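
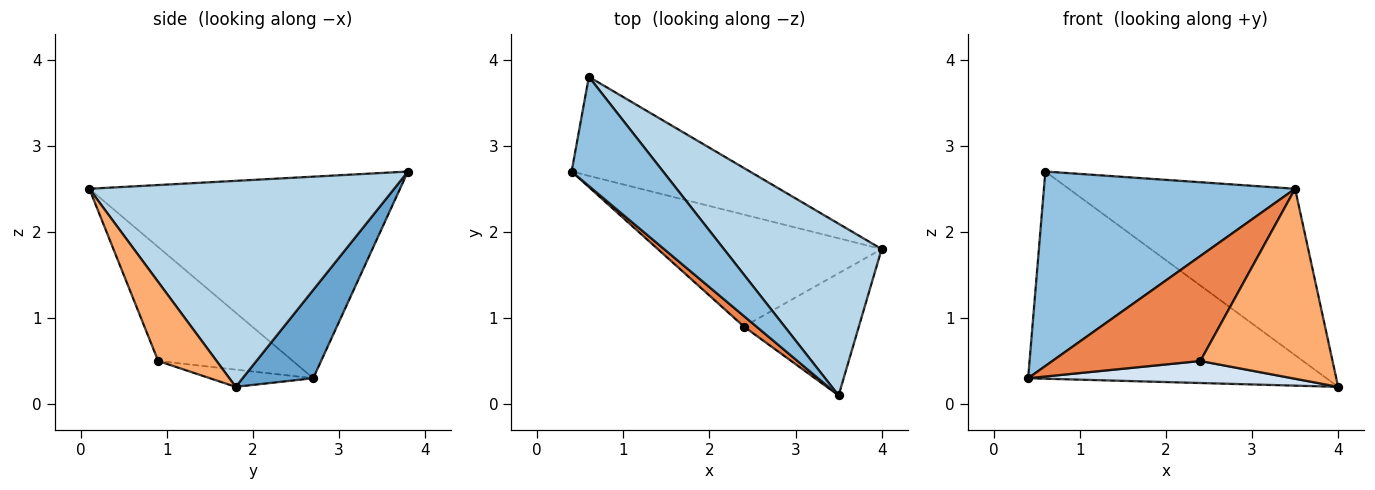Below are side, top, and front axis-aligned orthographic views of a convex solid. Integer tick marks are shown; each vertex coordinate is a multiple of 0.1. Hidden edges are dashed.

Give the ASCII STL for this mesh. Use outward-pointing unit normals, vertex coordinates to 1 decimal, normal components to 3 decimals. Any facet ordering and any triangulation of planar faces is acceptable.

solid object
 facet normal 0.209 0.882 -0.422
  outer loop
   vertex 0.6 3.8 2.7
   vertex 4.0 1.8 0.2
   vertex 0.4 2.7 0.3
  endloop
 endfacet
 facet normal -0.733 -0.593 0.333
  outer loop
   vertex 0.6 3.8 2.7
   vertex 0.4 2.7 0.3
   vertex 3.5 0.1 2.5
  endloop
 endfacet
 facet normal 0.684 0.508 0.524
  outer loop
   vertex 0.6 3.8 2.7
   vertex 3.5 0.1 2.5
   vertex 4.0 1.8 0.2
  endloop
 endfacet
 facet normal -0.075 -0.192 -0.978
  outer loop
   vertex 2.4 0.9 0.5
   vertex 0.4 2.7 0.3
   vertex 4.0 1.8 0.2
  endloop
 endfacet
 facet normal -0.671 -0.738 0.074
  outer loop
   vertex 2.4 0.9 0.5
   vertex 3.5 0.1 2.5
   vertex 0.4 2.7 0.3
  endloop
 endfacet
 facet normal 0.348 -0.788 -0.507
  outer loop
   vertex 2.4 0.9 0.5
   vertex 4.0 1.8 0.2
   vertex 3.5 0.1 2.5
  endloop
 endfacet
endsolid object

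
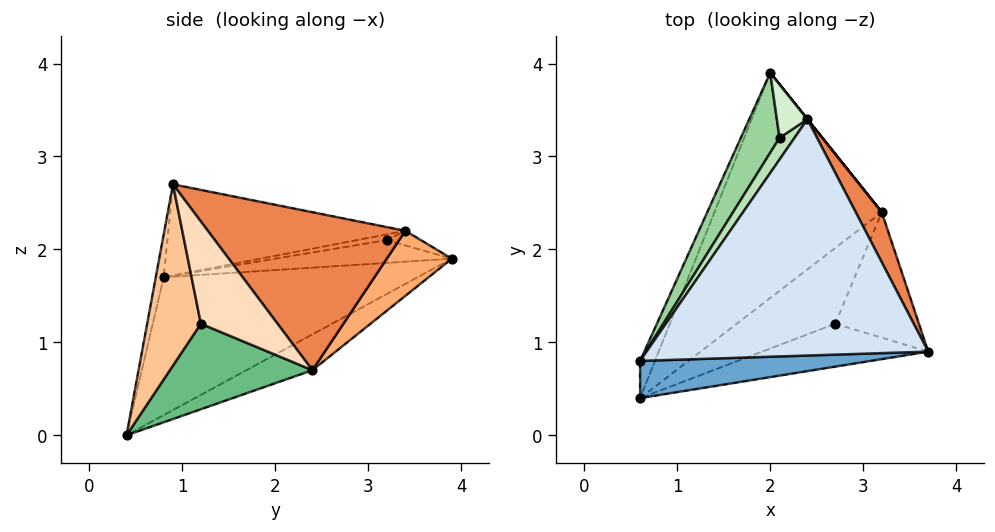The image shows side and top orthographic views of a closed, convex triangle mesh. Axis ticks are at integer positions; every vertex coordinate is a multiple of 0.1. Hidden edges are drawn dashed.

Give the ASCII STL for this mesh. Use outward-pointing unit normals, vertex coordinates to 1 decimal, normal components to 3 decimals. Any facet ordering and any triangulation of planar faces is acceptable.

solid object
 facet normal -0.042 -0.973 0.229
  outer loop
   vertex 0.6 0.4 0.0
   vertex 3.7 0.9 2.7
   vertex 0.6 0.8 1.7
  endloop
 endfacet
 facet normal -0.905 0.415 -0.098
  outer loop
   vertex 0.6 0.4 0.0
   vertex 0.6 0.8 1.7
   vertex 2.0 3.9 1.9
  endloop
 endfacet
 facet normal -0.179 0.524 -0.833
  outer loop
   vertex 3.2 2.4 0.7
   vertex 0.6 0.4 0.0
   vertex 2.0 3.9 1.9
  endloop
 endfacet
 facet normal -0.308 0.030 0.951
  outer loop
   vertex 2.4 3.4 2.2
   vertex 0.6 0.8 1.7
   vertex 3.7 0.9 2.7
  endloop
 endfacet
 facet normal 0.866 0.479 0.143
  outer loop
   vertex 2.4 3.4 2.2
   vertex 3.7 0.9 2.7
   vertex 3.2 2.4 0.7
  endloop
 endfacet
 facet normal 0.781 0.625 0.000
  outer loop
   vertex 2.4 3.4 2.2
   vertex 3.2 2.4 0.7
   vertex 2.0 3.9 1.9
  endloop
 endfacet
 facet normal 0.542 -0.678 -0.497
  outer loop
   vertex 2.7 1.2 1.2
   vertex 3.7 0.9 2.7
   vertex 0.6 0.4 0.0
  endloop
 endfacet
 facet normal 0.668 -0.506 -0.546
  outer loop
   vertex 2.7 1.2 1.2
   vertex 3.2 2.4 0.7
   vertex 3.7 0.9 2.7
  endloop
 endfacet
 facet normal 0.565 -0.507 -0.651
  outer loop
   vertex 2.7 1.2 1.2
   vertex 0.6 0.4 0.0
   vertex 3.2 2.4 0.7
  endloop
 endfacet
 facet normal -0.500 0.171 0.849
  outer loop
   vertex 2.1 3.2 2.1
   vertex 2.0 3.9 1.9
   vertex 0.6 0.8 1.7
  endloop
 endfacet
 facet normal -0.355 0.067 0.932
  outer loop
   vertex 2.1 3.2 2.1
   vertex 0.6 0.8 1.7
   vertex 2.4 3.4 2.2
  endloop
 endfacet
 facet normal -0.423 0.192 0.885
  outer loop
   vertex 2.1 3.2 2.1
   vertex 2.4 3.4 2.2
   vertex 2.0 3.9 1.9
  endloop
 endfacet
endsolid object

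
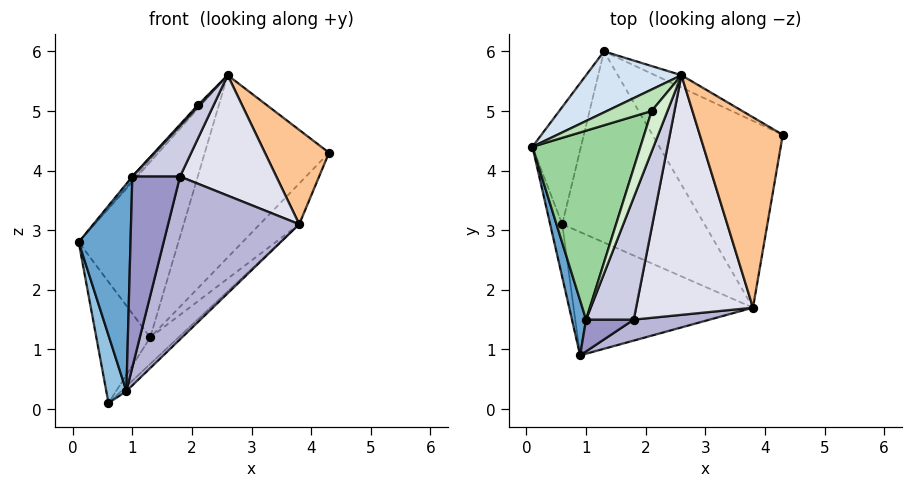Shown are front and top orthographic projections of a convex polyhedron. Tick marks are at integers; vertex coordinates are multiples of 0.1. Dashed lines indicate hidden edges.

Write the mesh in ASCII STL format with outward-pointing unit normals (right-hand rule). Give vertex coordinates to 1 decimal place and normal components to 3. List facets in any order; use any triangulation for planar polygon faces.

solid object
 facet normal -0.960 -0.271 0.072
  outer loop
   vertex 1.0 1.5 3.9
   vertex 0.1 4.4 2.8
   vertex 0.9 0.9 0.3
  endloop
 endfacet
 facet normal -0.983 -0.144 -0.113
  outer loop
   vertex 0.6 3.1 0.1
   vertex 0.9 0.9 0.3
   vertex 0.1 4.4 2.8
  endloop
 endfacet
 facet normal -0.883 0.337 -0.326
  outer loop
   vertex 0.6 3.1 0.1
   vertex 0.1 4.4 2.8
   vertex 1.3 6.0 1.2
  endloop
 endfacet
 facet normal -0.635 0.730 0.254
  outer loop
   vertex 2.6 5.6 5.6
   vertex 1.3 6.0 1.2
   vertex 0.1 4.4 2.8
  endloop
 endfacet
 facet normal 0.472 0.880 -0.059
  outer loop
   vertex 2.6 5.6 5.6
   vertex 4.3 4.6 4.3
   vertex 1.3 6.0 1.2
  endloop
 endfacet
 facet normal 0.690 0.028 -0.723
  outer loop
   vertex 3.8 1.7 3.1
   vertex 0.9 0.9 0.3
   vertex 0.6 3.1 0.1
  endloop
 endfacet
 facet normal 0.390 -0.409 0.825
  outer loop
   vertex 3.8 1.7 3.1
   vertex 4.3 4.6 4.3
   vertex 2.6 5.6 5.6
  endloop
 endfacet
 facet normal 0.743 0.143 -0.654
  outer loop
   vertex 3.8 1.7 3.1
   vertex 1.3 6.0 1.2
   vertex 4.3 4.6 4.3
  endloop
 endfacet
 facet normal 0.703 0.097 -0.704
  outer loop
   vertex 3.8 1.7 3.1
   vertex 0.6 3.1 0.1
   vertex 1.3 6.0 1.2
  endloop
 endfacet
 facet normal -0.756 0.013 0.654
  outer loop
   vertex 2.1 5.0 5.1
   vertex 0.1 4.4 2.8
   vertex 1.0 1.5 3.9
  endloop
 endfacet
 facet normal -0.764 0.106 0.637
  outer loop
   vertex 2.1 5.0 5.1
   vertex 2.6 5.6 5.6
   vertex 0.1 4.4 2.8
  endloop
 endfacet
 facet normal -0.686 -0.033 0.726
  outer loop
   vertex 2.1 5.0 5.1
   vertex 1.0 1.5 3.9
   vertex 2.6 5.6 5.6
  endloop
 endfacet
 facet normal 0.000 -0.986 0.164
  outer loop
   vertex 1.8 1.5 3.9
   vertex 1.0 1.5 3.9
   vertex 0.9 0.9 0.3
  endloop
 endfacet
 facet normal 0.149 -0.981 0.126
  outer loop
   vertex 1.8 1.5 3.9
   vertex 0.9 0.9 0.3
   vertex 3.8 1.7 3.1
  endloop
 endfacet
 facet normal 0.000 -0.383 0.924
  outer loop
   vertex 1.8 1.5 3.9
   vertex 2.6 5.6 5.6
   vertex 1.0 1.5 3.9
  endloop
 endfacet
 facet normal 0.373 -0.417 0.829
  outer loop
   vertex 1.8 1.5 3.9
   vertex 3.8 1.7 3.1
   vertex 2.6 5.6 5.6
  endloop
 endfacet
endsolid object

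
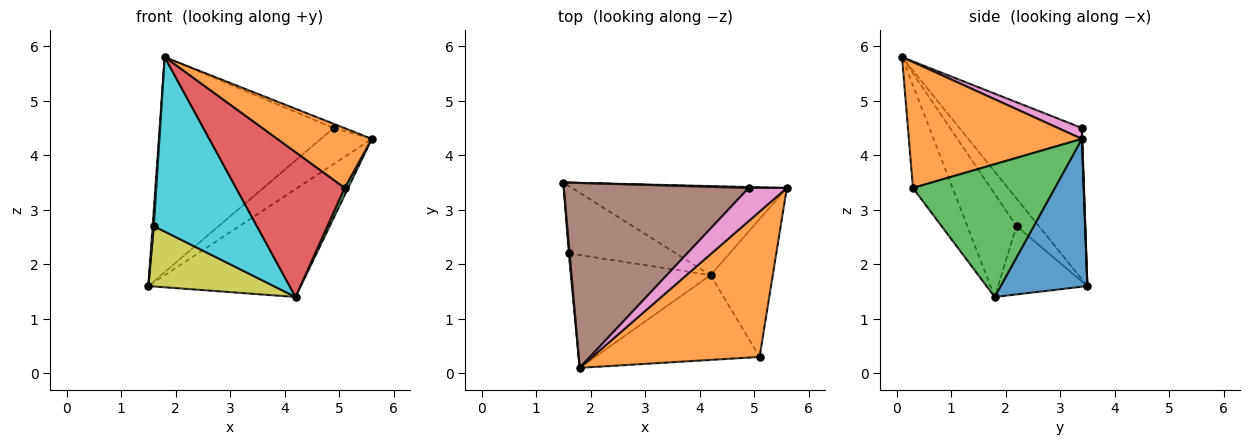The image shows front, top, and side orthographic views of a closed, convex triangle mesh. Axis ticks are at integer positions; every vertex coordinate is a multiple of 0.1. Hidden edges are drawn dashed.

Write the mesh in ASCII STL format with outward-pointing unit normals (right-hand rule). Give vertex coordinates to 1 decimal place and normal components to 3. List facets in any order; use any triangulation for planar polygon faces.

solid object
 facet normal 0.401 0.706 -0.583
  outer loop
   vertex 4.2 1.8 1.4
   vertex 1.5 3.5 1.6
   vertex 5.6 3.4 4.3
  endloop
 endfacet
 facet normal 0.571 -0.312 0.759
  outer loop
   vertex 5.1 0.3 3.4
   vertex 5.6 3.4 4.3
   vertex 1.8 0.1 5.8
  endloop
 endfacet
 facet normal 0.905 -0.023 -0.424
  outer loop
   vertex 5.1 0.3 3.4
   vertex 4.2 1.8 1.4
   vertex 5.6 3.4 4.3
  endloop
 endfacet
 facet normal -0.301 -0.823 -0.482
  outer loop
   vertex 5.1 0.3 3.4
   vertex 1.8 0.1 5.8
   vertex 4.2 1.8 1.4
  endloop
 endfacet
 facet normal 0.007 1.000 0.026
  outer loop
   vertex 4.9 3.4 4.5
   vertex 5.6 3.4 4.3
   vertex 1.5 3.5 1.6
  endloop
 endfacet
 facet normal -0.471 0.669 0.575
  outer loop
   vertex 4.9 3.4 4.5
   vertex 1.5 3.5 1.6
   vertex 1.8 0.1 5.8
  endloop
 endfacet
 facet normal 0.273 0.120 0.955
  outer loop
   vertex 4.9 3.4 4.5
   vertex 1.8 0.1 5.8
   vertex 5.6 3.4 4.3
  endloop
 endfacet
 facet normal -0.998 -0.052 0.029
  outer loop
   vertex 1.6 2.2 2.7
   vertex 1.8 0.1 5.8
   vertex 1.5 3.5 1.6
  endloop
 endfacet
 facet normal -0.429 -0.602 -0.673
  outer loop
   vertex 1.6 2.2 2.7
   vertex 1.5 3.5 1.6
   vertex 4.2 1.8 1.4
  endloop
 endfacet
 facet normal -0.372 -0.779 -0.504
  outer loop
   vertex 1.6 2.2 2.7
   vertex 4.2 1.8 1.4
   vertex 1.8 0.1 5.8
  endloop
 endfacet
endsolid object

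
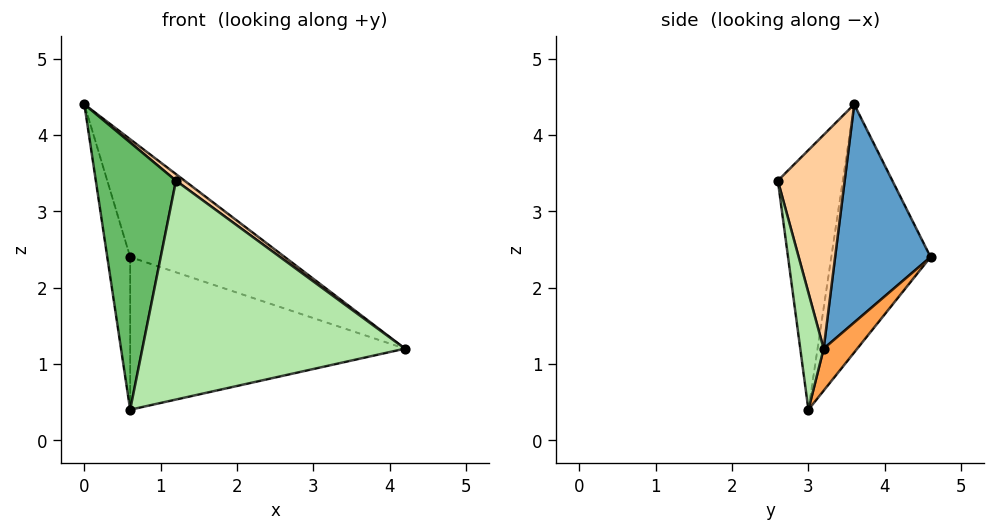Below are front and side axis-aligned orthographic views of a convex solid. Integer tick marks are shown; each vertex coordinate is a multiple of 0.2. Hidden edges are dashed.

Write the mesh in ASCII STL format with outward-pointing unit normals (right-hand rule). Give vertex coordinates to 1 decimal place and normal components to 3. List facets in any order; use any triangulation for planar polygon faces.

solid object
 facet normal 0.454 0.735 0.504
  outer loop
   vertex 0.6 4.6 2.4
   vertex 0.0 3.6 4.4
   vertex 4.2 3.2 1.2
  endloop
 endfacet
 facet normal -0.959 0.221 -0.177
  outer loop
   vertex 0.6 3.0 0.4
   vertex 0.0 3.6 4.4
   vertex 0.6 4.6 2.4
  endloop
 endfacet
 facet normal 0.095 0.777 -0.622
  outer loop
   vertex 0.6 3.0 0.4
   vertex 0.6 4.6 2.4
   vertex 4.2 3.2 1.2
  endloop
 endfacet
 facet normal 0.600 -0.077 0.797
  outer loop
   vertex 1.2 2.6 3.4
   vertex 4.2 3.2 1.2
   vertex 0.0 3.6 4.4
  endloop
 endfacet
 facet normal -0.629 -0.777 0.022
  outer loop
   vertex 1.2 2.6 3.4
   vertex 0.0 3.6 4.4
   vertex 0.6 3.0 0.4
  endloop
 endfacet
 facet normal 0.088 -0.985 -0.149
  outer loop
   vertex 1.2 2.6 3.4
   vertex 0.6 3.0 0.4
   vertex 4.2 3.2 1.2
  endloop
 endfacet
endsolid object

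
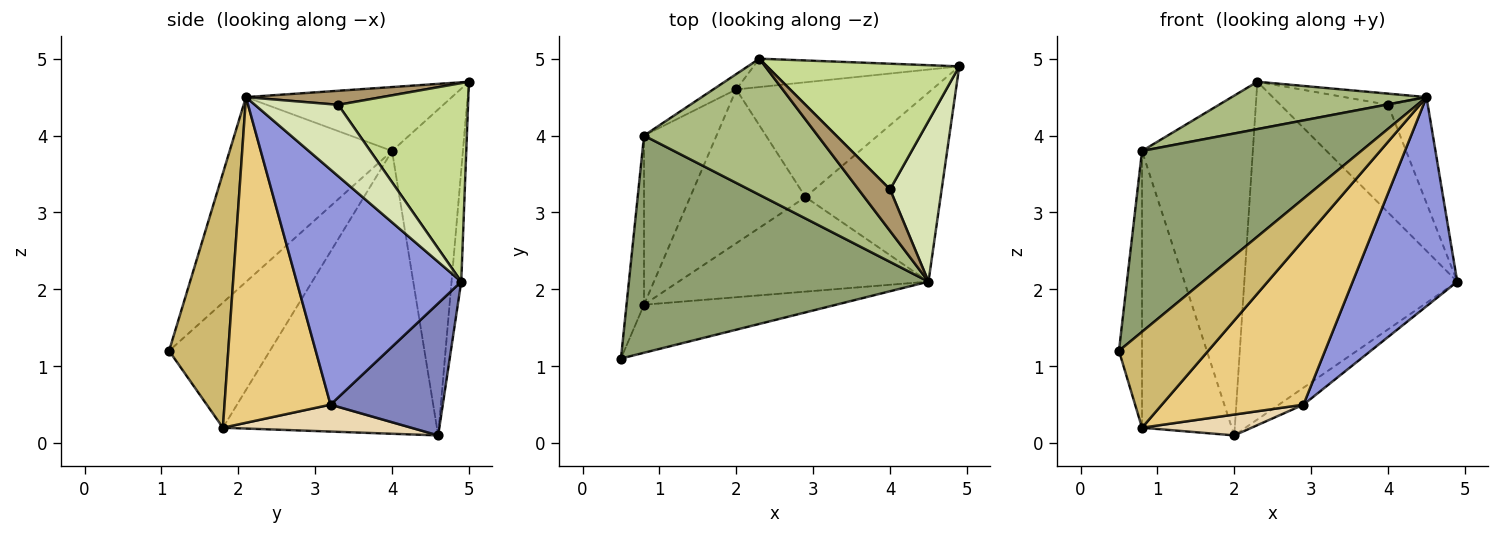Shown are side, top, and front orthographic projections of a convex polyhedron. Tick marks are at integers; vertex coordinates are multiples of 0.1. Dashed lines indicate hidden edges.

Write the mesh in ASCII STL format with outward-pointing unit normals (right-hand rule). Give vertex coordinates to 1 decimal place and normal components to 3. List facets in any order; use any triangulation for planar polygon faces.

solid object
 facet normal -0.045 0.995 -0.084
  outer loop
   vertex 2.0 4.6 0.1
   vertex 2.3 5.0 4.7
   vertex 4.9 4.9 2.1
  endloop
 endfacet
 facet normal 0.555 0.122 -0.823
  outer loop
   vertex 2.9 3.2 0.5
   vertex 2.0 4.6 0.1
   vertex 4.9 4.9 2.1
  endloop
 endfacet
 facet normal 0.759 -0.483 -0.436
  outer loop
   vertex 2.9 3.2 0.5
   vertex 4.9 4.9 2.1
   vertex 4.5 2.1 4.5
  endloop
 endfacet
 facet normal -0.538 0.842 -0.038
  outer loop
   vertex 0.8 4.0 3.8
   vertex 2.3 5.0 4.7
   vertex 2.0 4.6 0.1
  endloop
 endfacet
 facet normal -0.428 -0.578 0.694
  outer loop
   vertex 0.8 4.0 3.8
   vertex 0.5 1.1 1.2
   vertex 4.5 2.1 4.5
  endloop
 endfacet
 facet normal -0.328 -0.311 0.892
  outer loop
   vertex 0.8 4.0 3.8
   vertex 4.5 2.1 4.5
   vertex 2.3 5.0 4.7
  endloop
 endfacet
 facet normal 0.617 0.512 0.598
  outer loop
   vertex 4.0 3.3 4.4
   vertex 4.9 4.9 2.1
   vertex 2.3 5.0 4.7
  endloop
 endfacet
 facet normal 0.756 0.360 0.547
  outer loop
   vertex 4.0 3.3 4.4
   vertex 4.5 2.1 4.5
   vertex 4.9 4.9 2.1
  endloop
 endfacet
 facet normal 0.395 0.239 0.887
  outer loop
   vertex 4.0 3.3 4.4
   vertex 2.3 5.0 4.7
   vertex 4.5 2.1 4.5
  endloop
 endfacet
 facet normal 0.510 -0.769 -0.385
  outer loop
   vertex 0.8 1.8 0.2
   vertex 4.5 2.1 4.5
   vertex 0.5 1.1 1.2
  endloop
 endfacet
 facet normal 0.545 -0.727 -0.418
  outer loop
   vertex 0.8 1.8 0.2
   vertex 2.9 3.2 0.5
   vertex 4.5 2.1 4.5
  endloop
 endfacet
 facet normal 0.225 -0.131 -0.965
  outer loop
   vertex 0.8 1.8 0.2
   vertex 2.0 4.6 0.1
   vertex 2.9 3.2 0.5
  endloop
 endfacet
 facet normal -0.966 0.221 -0.135
  outer loop
   vertex 0.8 1.8 0.2
   vertex 0.5 1.1 1.2
   vertex 0.8 4.0 3.8
  endloop
 endfacet
 facet normal -0.897 0.376 -0.230
  outer loop
   vertex 0.8 1.8 0.2
   vertex 0.8 4.0 3.8
   vertex 2.0 4.6 0.1
  endloop
 endfacet
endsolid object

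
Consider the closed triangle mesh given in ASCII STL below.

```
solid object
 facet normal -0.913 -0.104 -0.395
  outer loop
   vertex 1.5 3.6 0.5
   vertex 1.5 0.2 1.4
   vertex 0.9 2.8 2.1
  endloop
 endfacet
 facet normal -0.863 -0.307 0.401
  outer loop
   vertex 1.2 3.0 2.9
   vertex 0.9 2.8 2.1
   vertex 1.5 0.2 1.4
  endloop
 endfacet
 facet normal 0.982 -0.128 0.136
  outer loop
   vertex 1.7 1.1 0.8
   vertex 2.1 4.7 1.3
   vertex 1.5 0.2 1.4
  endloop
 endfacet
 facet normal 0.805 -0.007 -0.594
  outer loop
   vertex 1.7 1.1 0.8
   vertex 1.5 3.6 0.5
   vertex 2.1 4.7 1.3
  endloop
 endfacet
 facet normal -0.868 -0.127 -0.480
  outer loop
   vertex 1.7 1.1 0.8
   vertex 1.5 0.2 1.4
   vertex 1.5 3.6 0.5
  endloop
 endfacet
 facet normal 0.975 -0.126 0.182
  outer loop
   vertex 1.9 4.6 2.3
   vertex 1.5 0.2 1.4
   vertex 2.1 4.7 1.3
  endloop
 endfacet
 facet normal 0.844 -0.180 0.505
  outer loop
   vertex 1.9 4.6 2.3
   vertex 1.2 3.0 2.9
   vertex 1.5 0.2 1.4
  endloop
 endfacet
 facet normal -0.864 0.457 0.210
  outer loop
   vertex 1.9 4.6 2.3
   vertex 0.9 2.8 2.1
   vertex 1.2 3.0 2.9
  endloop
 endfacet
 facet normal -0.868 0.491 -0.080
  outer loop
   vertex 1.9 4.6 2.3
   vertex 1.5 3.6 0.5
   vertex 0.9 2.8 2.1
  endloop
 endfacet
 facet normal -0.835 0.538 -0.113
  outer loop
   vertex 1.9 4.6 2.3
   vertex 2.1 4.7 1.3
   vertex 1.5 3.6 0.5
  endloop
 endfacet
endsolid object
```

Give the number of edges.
15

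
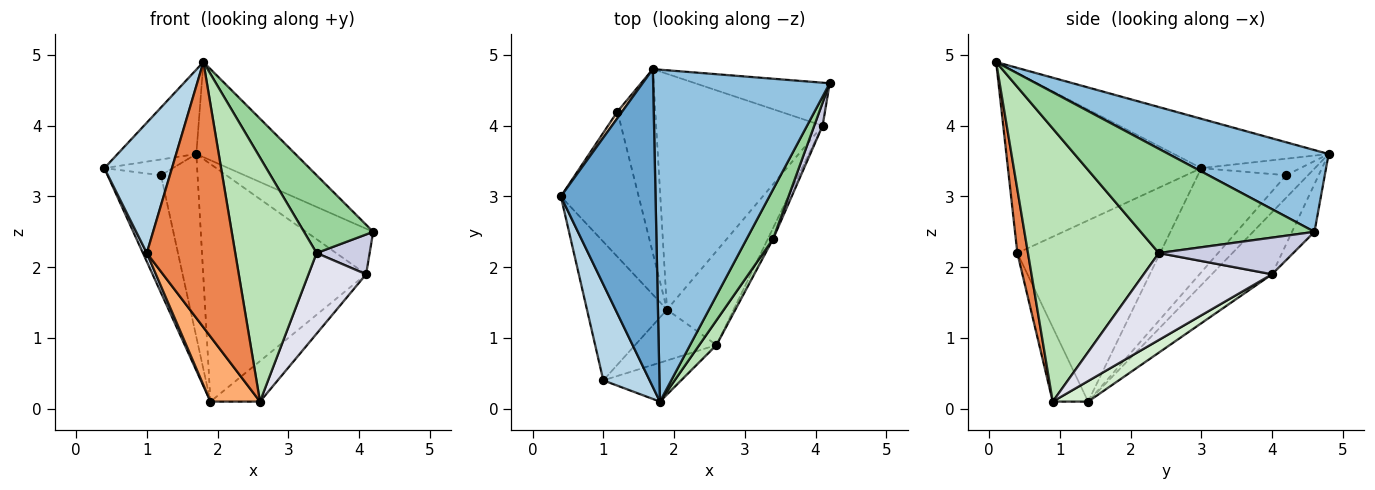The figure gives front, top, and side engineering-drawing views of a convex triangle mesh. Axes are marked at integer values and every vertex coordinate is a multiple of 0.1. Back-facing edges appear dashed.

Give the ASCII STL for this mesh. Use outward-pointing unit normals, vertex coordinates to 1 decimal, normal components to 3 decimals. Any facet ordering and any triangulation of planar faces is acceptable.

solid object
 facet normal -0.450 0.229 0.863
  outer loop
   vertex 1.7 4.8 3.6
   vertex 0.4 3.0 3.4
   vertex 1.8 0.1 4.9
  endloop
 endfacet
 facet normal 0.407 0.252 0.878
  outer loop
   vertex 1.7 4.8 3.6
   vertex 1.8 0.1 4.9
   vertex 4.2 4.6 2.5
  endloop
 endfacet
 facet normal -0.917 -0.321 0.236
  outer loop
   vertex 1.0 0.4 2.2
   vertex 1.8 0.1 4.9
   vertex 0.4 3.0 3.4
  endloop
 endfacet
 facet normal -0.915 -0.025 -0.404
  outer loop
   vertex 1.0 0.4 2.2
   vertex 0.4 3.0 3.4
   vertex 1.9 1.4 0.1
  endloop
 endfacet
 facet normal 0.118 -0.983 -0.144
  outer loop
   vertex 2.6 0.9 0.1
   vertex 1.8 0.1 4.9
   vertex 1.0 0.4 2.2
  endloop
 endfacet
 facet normal -0.490 -0.686 -0.537
  outer loop
   vertex 2.6 0.9 0.1
   vertex 1.0 0.4 2.2
   vertex 1.9 1.4 0.1
  endloop
 endfacet
 facet normal -0.721 0.436 -0.539
  outer loop
   vertex 1.2 4.2 3.3
   vertex 1.9 1.4 0.1
   vertex 0.4 3.0 3.4
  endloop
 endfacet
 facet normal -0.801 0.553 0.229
  outer loop
   vertex 1.2 4.2 3.3
   vertex 0.4 3.0 3.4
   vertex 1.7 4.8 3.6
  endloop
 endfacet
 facet normal -0.388 0.650 -0.654
  outer loop
   vertex 1.2 4.2 3.3
   vertex 1.7 4.8 3.6
   vertex 1.9 1.4 0.1
  endloop
 endfacet
 facet normal 0.904 -0.360 0.229
  outer loop
   vertex 3.4 2.4 2.2
   vertex 4.2 4.6 2.5
   vertex 1.8 0.1 4.9
  endloop
 endfacet
 facet normal 0.848 -0.527 0.053
  outer loop
   vertex 3.4 2.4 2.2
   vertex 1.8 0.1 4.9
   vertex 2.6 0.9 0.1
  endloop
 endfacet
 facet normal 0.272 0.381 -0.883
  outer loop
   vertex 4.1 4.0 1.9
   vertex 2.6 0.9 0.1
   vertex 1.9 1.4 0.1
  endloop
 endfacet
 facet normal -0.237 0.706 -0.667
  outer loop
   vertex 4.1 4.0 1.9
   vertex 1.7 4.8 3.6
   vertex 4.2 4.6 2.5
  endloop
 endfacet
 facet normal -0.254 0.687 -0.681
  outer loop
   vertex 4.1 4.0 1.9
   vertex 1.9 1.4 0.1
   vertex 1.7 4.8 3.6
  endloop
 endfacet
 facet normal 0.910 -0.359 0.208
  outer loop
   vertex 4.1 4.0 1.9
   vertex 4.2 4.6 2.5
   vertex 3.4 2.4 2.2
  endloop
 endfacet
 facet normal 0.911 -0.409 -0.055
  outer loop
   vertex 4.1 4.0 1.9
   vertex 3.4 2.4 2.2
   vertex 2.6 0.9 0.1
  endloop
 endfacet
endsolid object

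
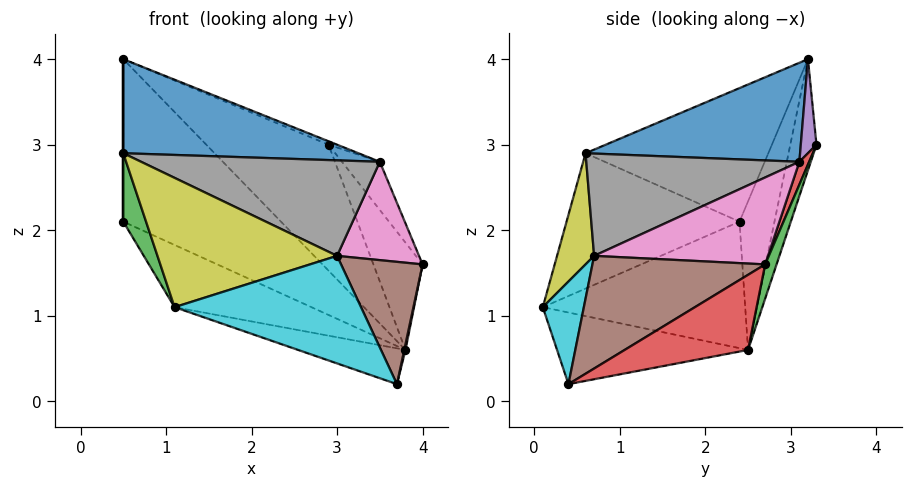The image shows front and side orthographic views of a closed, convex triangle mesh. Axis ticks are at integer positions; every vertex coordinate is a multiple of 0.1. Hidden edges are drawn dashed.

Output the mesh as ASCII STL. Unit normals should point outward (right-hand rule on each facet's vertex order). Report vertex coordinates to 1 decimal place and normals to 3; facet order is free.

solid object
 facet normal 0.335 -0.367 0.868
  outer loop
   vertex 3.5 3.1 2.8
   vertex 0.5 3.2 4.0
   vertex 0.5 0.6 2.9
  endloop
 endfacet
 facet normal -1.000 0.000 0.000
  outer loop
   vertex 0.5 2.4 2.1
   vertex 0.5 0.6 2.9
   vertex 0.5 3.2 4.0
  endloop
 endfacet
 facet normal -0.951 -0.125 -0.282
  outer loop
   vertex 0.5 2.4 2.1
   vertex 1.1 0.1 1.1
   vertex 0.5 0.6 2.9
  endloop
 endfacet
 facet normal 0.244 0.946 -0.214
  outer loop
   vertex 2.9 3.3 3.0
   vertex 3.5 3.1 2.8
   vertex 4.0 2.7 1.6
  endloop
 endfacet
 facet normal 0.370 0.202 0.907
  outer loop
   vertex 2.9 3.3 3.0
   vertex 0.5 3.2 4.0
   vertex 3.5 3.1 2.8
  endloop
 endfacet
 facet normal 0.806 -0.381 0.452
  outer loop
   vertex 3.0 0.7 1.7
   vertex 3.7 0.4 0.2
   vertex 4.0 2.7 1.6
  endloop
 endfacet
 facet normal 0.803 -0.378 0.461
  outer loop
   vertex 3.0 0.7 1.7
   vertex 4.0 2.7 1.6
   vertex 3.5 3.1 2.8
  endloop
 endfacet
 facet normal 0.401 -0.449 0.798
  outer loop
   vertex 3.0 0.7 1.7
   vertex 3.5 3.1 2.8
   vertex 0.5 0.6 2.9
  endloop
 endfacet
 facet normal 0.191 -0.927 0.321
  outer loop
   vertex 3.0 0.7 1.7
   vertex 0.5 0.6 2.9
   vertex 1.1 0.1 1.1
  endloop
 endfacet
 facet normal 0.206 -0.937 0.284
  outer loop
   vertex 3.0 0.7 1.7
   vertex 1.1 0.1 1.1
   vertex 3.7 0.4 0.2
  endloop
 endfacet
 facet normal -0.200 0.903 -0.380
  outer loop
   vertex 3.8 2.5 0.6
   vertex 0.5 2.4 2.1
   vertex 0.5 3.2 4.0
  endloop
 endfacet
 facet normal -0.194 0.907 -0.375
  outer loop
   vertex 3.8 2.5 0.6
   vertex 0.5 3.2 4.0
   vertex 2.9 3.3 3.0
  endloop
 endfacet
 facet normal 0.220 0.947 -0.233
  outer loop
   vertex 3.8 2.5 0.6
   vertex 2.9 3.3 3.0
   vertex 4.0 2.7 1.6
  endloop
 endfacet
 facet normal 0.981 -0.010 -0.194
  outer loop
   vertex 3.8 2.5 0.6
   vertex 4.0 2.7 1.6
   vertex 3.7 0.4 0.2
  endloop
 endfacet
 facet normal -0.405 0.274 -0.872
  outer loop
   vertex 3.8 2.5 0.6
   vertex 1.1 0.1 1.1
   vertex 0.5 2.4 2.1
  endloop
 endfacet
 facet normal -0.341 0.192 -0.920
  outer loop
   vertex 3.8 2.5 0.6
   vertex 3.7 0.4 0.2
   vertex 1.1 0.1 1.1
  endloop
 endfacet
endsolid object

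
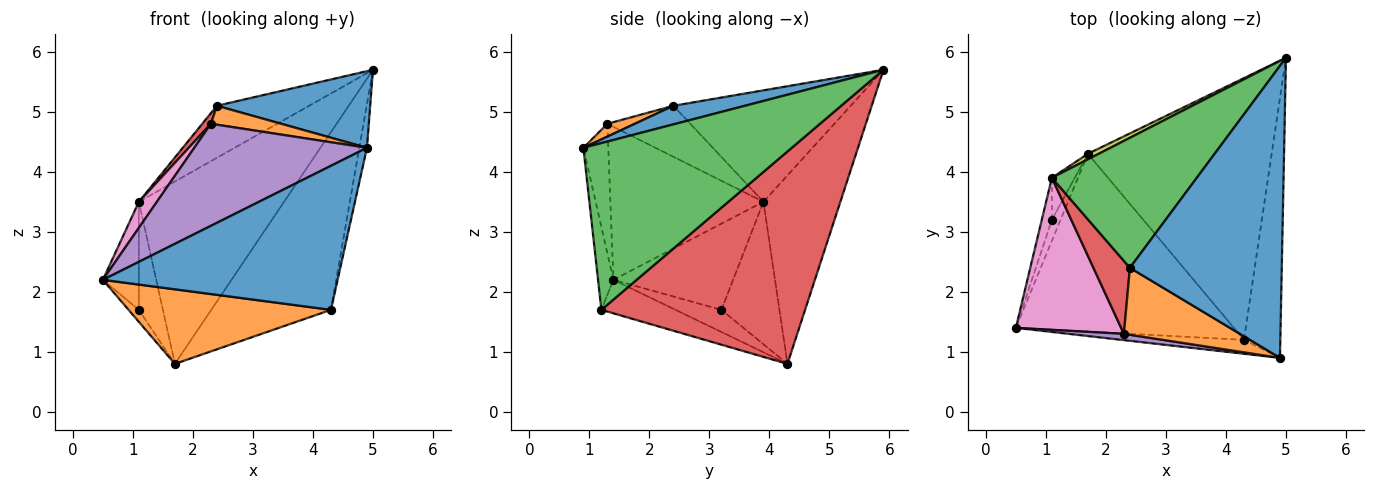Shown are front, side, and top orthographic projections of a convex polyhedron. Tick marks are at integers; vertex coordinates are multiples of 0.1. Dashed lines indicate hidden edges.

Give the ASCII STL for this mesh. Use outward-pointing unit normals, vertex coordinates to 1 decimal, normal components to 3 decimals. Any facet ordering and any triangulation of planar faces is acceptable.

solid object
 facet normal -0.065 -0.993 -0.096
  outer loop
   vertex 4.3 1.2 1.7
   vertex 4.9 0.9 4.4
   vertex 0.5 1.4 2.2
  endloop
 endfacet
 facet normal -0.140 -0.383 -0.913
  outer loop
   vertex 4.3 1.2 1.7
   vertex 0.5 1.4 2.2
   vertex 1.7 4.3 0.8
  endloop
 endfacet
 facet normal 0.976 0.036 -0.213
  outer loop
   vertex 4.3 1.2 1.7
   vertex 5.0 5.9 5.7
   vertex 4.9 0.9 4.4
  endloop
 endfacet
 facet normal 0.691 0.406 -0.598
  outer loop
   vertex 4.3 1.2 1.7
   vertex 1.7 4.3 0.8
   vertex 5.0 5.9 5.7
  endloop
 endfacet
 facet normal -0.143 -0.988 0.061
  outer loop
   vertex 2.3 1.3 4.8
   vertex 0.5 1.4 2.2
   vertex 4.9 0.9 4.4
  endloop
 endfacet
 facet normal -0.911 0.204 -0.358
  outer loop
   vertex 1.1 3.2 1.7
   vertex 1.7 4.3 0.8
   vertex 0.5 1.4 2.2
  endloop
 endfacet
 facet normal -0.820 -0.096 0.564
  outer loop
   vertex 1.1 3.9 3.5
   vertex 0.5 1.4 2.2
   vertex 2.3 1.3 4.8
  endloop
 endfacet
 facet normal -0.952 0.286 -0.111
  outer loop
   vertex 1.1 3.9 3.5
   vertex 1.1 3.2 1.7
   vertex 0.5 1.4 2.2
  endloop
 endfacet
 facet normal -0.468 0.883 0.027
  outer loop
   vertex 1.1 3.9 3.5
   vertex 5.0 5.9 5.7
   vertex 1.7 4.3 0.8
  endloop
 endfacet
 facet normal -0.914 0.378 -0.147
  outer loop
   vertex 1.1 3.9 3.5
   vertex 1.7 4.3 0.8
   vertex 1.1 3.2 1.7
  endloop
 endfacet
 facet normal 0.118 -0.252 0.961
  outer loop
   vertex 2.4 2.4 5.1
   vertex 4.9 0.9 4.4
   vertex 5.0 5.9 5.7
  endloop
 endfacet
 facet normal 0.106 -0.271 0.957
  outer loop
   vertex 2.4 2.4 5.1
   vertex 2.3 1.3 4.8
   vertex 4.9 0.9 4.4
  endloop
 endfacet
 facet normal -0.581 0.302 0.756
  outer loop
   vertex 2.4 2.4 5.1
   vertex 5.0 5.9 5.7
   vertex 1.1 3.9 3.5
  endloop
 endfacet
 facet normal -0.811 -0.084 0.580
  outer loop
   vertex 2.4 2.4 5.1
   vertex 1.1 3.9 3.5
   vertex 2.3 1.3 4.8
  endloop
 endfacet
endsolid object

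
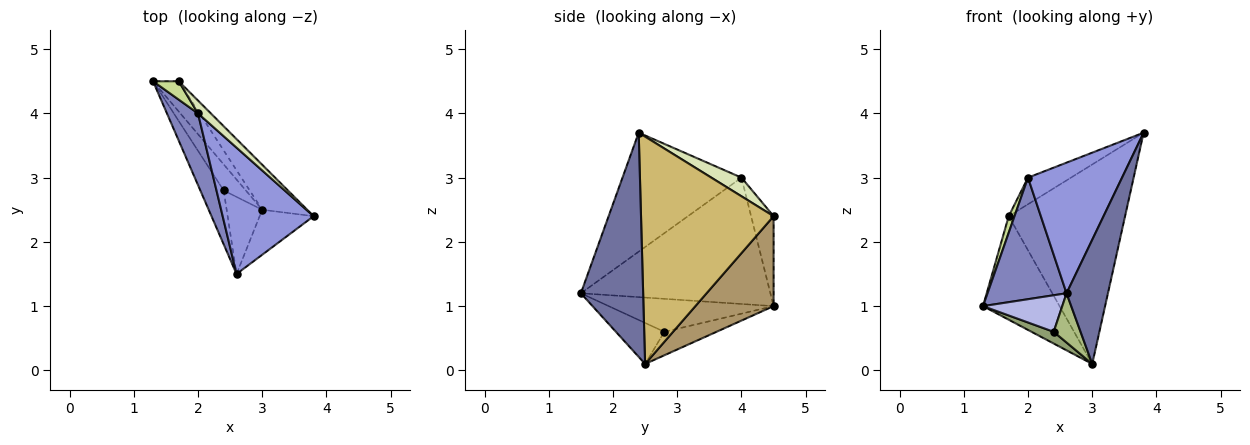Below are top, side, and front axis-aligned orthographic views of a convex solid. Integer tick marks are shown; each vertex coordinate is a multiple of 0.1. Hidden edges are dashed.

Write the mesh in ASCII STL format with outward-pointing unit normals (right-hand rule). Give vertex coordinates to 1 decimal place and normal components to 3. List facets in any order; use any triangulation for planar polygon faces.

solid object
 facet normal 0.817 -0.543 -0.197
  outer loop
   vertex 3.0 2.5 0.1
   vertex 3.8 2.4 3.7
   vertex 2.6 1.5 1.2
  endloop
 endfacet
 facet normal -0.900 -0.375 0.221
  outer loop
   vertex 2.0 4.0 3.0
   vertex 1.3 4.5 1.0
   vertex 2.6 1.5 1.2
  endloop
 endfacet
 facet normal -0.673 -0.532 0.514
  outer loop
   vertex 2.0 4.0 3.0
   vertex 2.6 1.5 1.2
   vertex 3.8 2.4 3.7
  endloop
 endfacet
 facet normal -0.760 -0.365 -0.538
  outer loop
   vertex 2.4 2.8 0.6
   vertex 2.6 1.5 1.2
   vertex 1.3 4.5 1.0
  endloop
 endfacet
 facet normal -0.694 -0.295 -0.656
  outer loop
   vertex 2.4 2.8 0.6
   vertex 1.3 4.5 1.0
   vertex 3.0 2.5 0.1
  endloop
 endfacet
 facet normal -0.697 -0.386 -0.604
  outer loop
   vertex 2.4 2.8 0.6
   vertex 3.0 2.5 0.1
   vertex 2.6 1.5 1.2
  endloop
 endfacet
 facet normal -0.933 -0.240 0.267
  outer loop
   vertex 1.7 4.5 2.4
   vertex 1.3 4.5 1.0
   vertex 2.0 4.0 3.0
  endloop
 endfacet
 facet normal 0.534 0.761 0.368
  outer loop
   vertex 1.7 4.5 2.4
   vertex 2.0 4.0 3.0
   vertex 3.8 2.4 3.7
  endloop
 endfacet
 facet normal 0.700 0.685 -0.200
  outer loop
   vertex 1.7 4.5 2.4
   vertex 3.0 2.5 0.1
   vertex 1.3 4.5 1.0
  endloop
 endfacet
 facet normal 0.743 0.652 -0.147
  outer loop
   vertex 1.7 4.5 2.4
   vertex 3.8 2.4 3.7
   vertex 3.0 2.5 0.1
  endloop
 endfacet
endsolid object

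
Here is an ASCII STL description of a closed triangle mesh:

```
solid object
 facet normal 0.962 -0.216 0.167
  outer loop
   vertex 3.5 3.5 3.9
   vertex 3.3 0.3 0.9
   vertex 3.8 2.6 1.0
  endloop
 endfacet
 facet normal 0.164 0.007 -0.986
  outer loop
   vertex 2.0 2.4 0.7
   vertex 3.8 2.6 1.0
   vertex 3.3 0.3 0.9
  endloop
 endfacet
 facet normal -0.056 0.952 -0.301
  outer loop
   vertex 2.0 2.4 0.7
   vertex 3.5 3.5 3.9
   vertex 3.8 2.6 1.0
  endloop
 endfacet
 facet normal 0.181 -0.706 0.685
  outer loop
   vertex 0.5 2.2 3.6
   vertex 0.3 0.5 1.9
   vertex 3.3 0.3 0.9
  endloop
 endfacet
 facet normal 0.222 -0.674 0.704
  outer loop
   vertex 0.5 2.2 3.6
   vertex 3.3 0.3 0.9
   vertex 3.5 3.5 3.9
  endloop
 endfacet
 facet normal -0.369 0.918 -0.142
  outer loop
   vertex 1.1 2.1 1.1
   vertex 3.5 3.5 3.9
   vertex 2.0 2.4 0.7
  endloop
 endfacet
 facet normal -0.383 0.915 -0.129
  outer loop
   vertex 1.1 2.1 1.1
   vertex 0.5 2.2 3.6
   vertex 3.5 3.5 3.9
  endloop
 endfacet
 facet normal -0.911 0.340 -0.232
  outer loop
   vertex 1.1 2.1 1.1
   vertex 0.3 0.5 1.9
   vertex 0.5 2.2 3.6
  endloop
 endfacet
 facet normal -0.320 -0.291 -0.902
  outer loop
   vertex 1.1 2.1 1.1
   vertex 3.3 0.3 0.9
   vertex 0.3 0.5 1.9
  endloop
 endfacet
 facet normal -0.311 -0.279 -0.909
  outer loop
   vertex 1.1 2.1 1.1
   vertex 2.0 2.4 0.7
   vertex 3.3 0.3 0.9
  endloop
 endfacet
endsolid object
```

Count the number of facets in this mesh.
10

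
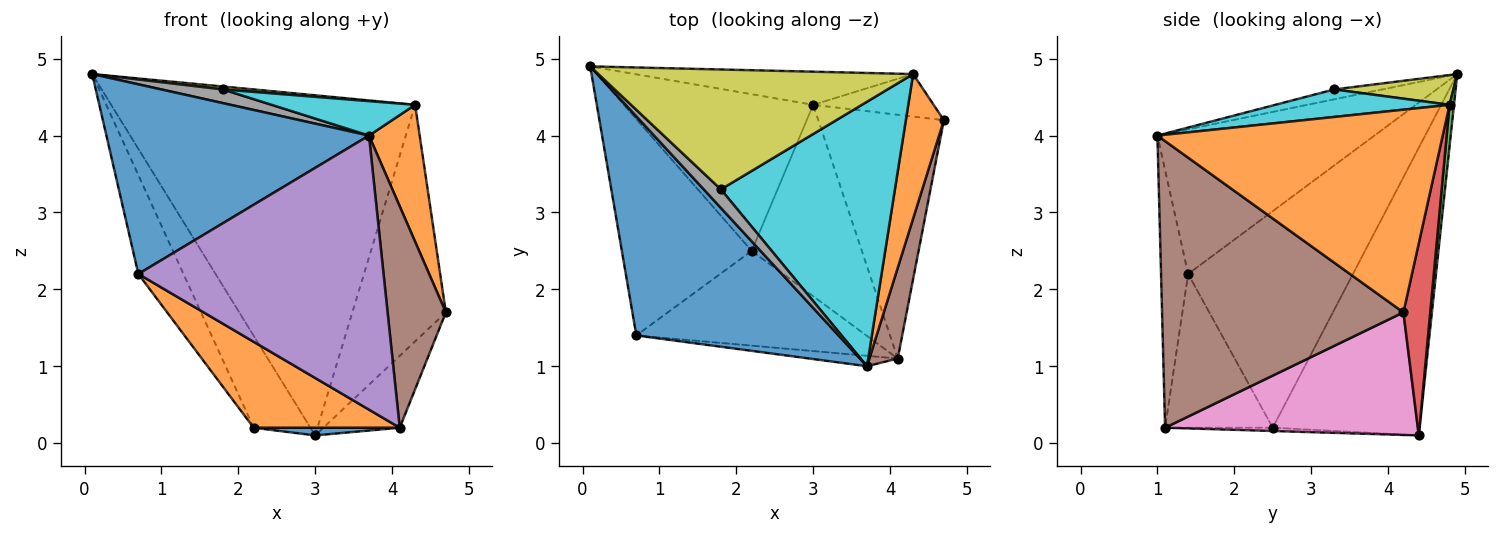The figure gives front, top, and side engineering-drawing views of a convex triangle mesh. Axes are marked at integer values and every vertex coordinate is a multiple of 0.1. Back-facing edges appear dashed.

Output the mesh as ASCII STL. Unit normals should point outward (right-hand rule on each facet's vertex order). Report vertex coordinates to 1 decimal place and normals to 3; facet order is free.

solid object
 facet normal -0.476 -0.576 0.665
  outer loop
   vertex 0.7 1.4 2.2
   vertex 3.7 1.0 4.0
   vertex 0.1 4.9 4.8
  endloop
 endfacet
 facet normal 0.968 -0.172 0.182
  outer loop
   vertex 4.3 4.8 4.4
   vertex 3.7 1.0 4.0
   vertex 4.7 4.2 1.7
  endloop
 endfacet
 facet normal 0.014 0.995 -0.097
  outer loop
   vertex 4.3 4.8 4.4
   vertex 3.0 4.4 0.1
   vertex 0.1 4.9 4.8
  endloop
 endfacet
 facet normal 0.272 0.947 -0.170
  outer loop
   vertex 4.3 4.8 4.4
   vertex 4.7 4.2 1.7
   vertex 3.0 4.4 0.1
  endloop
 endfacet
 facet normal -0.110 -0.993 -0.038
  outer loop
   vertex 4.1 1.1 0.2
   vertex 3.7 1.0 4.0
   vertex 0.7 1.4 2.2
  endloop
 endfacet
 facet normal 0.968 -0.234 0.096
  outer loop
   vertex 4.1 1.1 0.2
   vertex 4.7 4.2 1.7
   vertex 3.7 1.0 4.0
  endloop
 endfacet
 facet normal 0.683 0.207 -0.700
  outer loop
   vertex 4.1 1.1 0.2
   vertex 3.0 4.4 0.1
   vertex 4.7 4.2 1.7
  endloop
 endfacet
 facet normal -0.420 -0.538 0.731
  outer loop
   vertex 1.8 3.3 4.6
   vertex 0.1 4.9 4.8
   vertex 3.7 1.0 4.0
  endloop
 endfacet
 facet normal 0.094 -0.024 0.995
  outer loop
   vertex 1.8 3.3 4.6
   vertex 4.3 4.8 4.4
   vertex 0.1 4.9 4.8
  endloop
 endfacet
 facet normal 0.155 -0.128 0.980
  outer loop
   vertex 1.8 3.3 4.6
   vertex 3.7 1.0 4.0
   vertex 4.3 4.8 4.4
  endloop
 endfacet
 facet normal -0.030 -0.040 -0.999
  outer loop
   vertex 2.2 2.5 0.2
   vertex 3.0 4.4 0.1
   vertex 4.1 1.1 0.2
  endloop
 endfacet
 facet normal -0.444 -0.602 -0.664
  outer loop
   vertex 2.2 2.5 0.2
   vertex 4.1 1.1 0.2
   vertex 0.7 1.4 2.2
  endloop
 endfacet
 facet normal -0.795 0.307 -0.523
  outer loop
   vertex 2.2 2.5 0.2
   vertex 0.1 4.9 4.8
   vertex 3.0 4.4 0.1
  endloop
 endfacet
 facet normal -0.835 0.229 -0.500
  outer loop
   vertex 2.2 2.5 0.2
   vertex 0.7 1.4 2.2
   vertex 0.1 4.9 4.8
  endloop
 endfacet
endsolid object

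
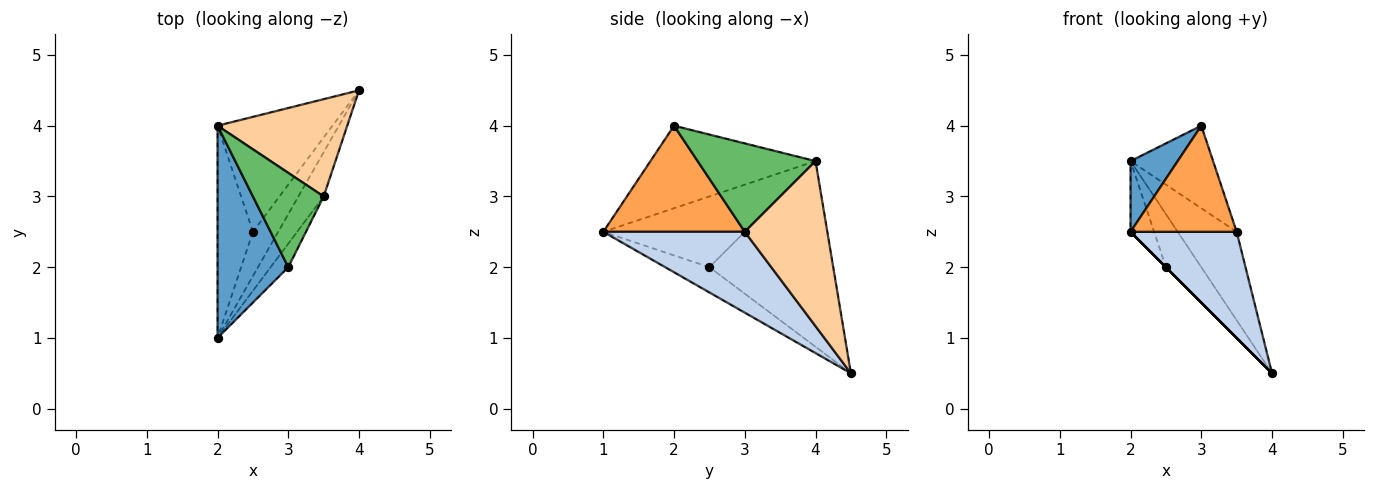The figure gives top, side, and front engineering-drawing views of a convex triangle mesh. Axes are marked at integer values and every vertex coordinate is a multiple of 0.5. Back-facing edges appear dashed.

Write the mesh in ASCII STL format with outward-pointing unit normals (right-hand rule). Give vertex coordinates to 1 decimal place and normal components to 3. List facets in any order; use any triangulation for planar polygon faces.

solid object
 facet normal -0.742 -0.212 0.636
  outer loop
   vertex 2.0 4.0 3.5
   vertex 2.0 1.0 2.5
   vertex 3.0 2.0 4.0
  endloop
 endfacet
 facet normal 0.776 -0.582 -0.243
  outer loop
   vertex 3.5 3.0 2.5
   vertex 2.0 1.0 2.5
   vertex 4.0 4.5 0.5
  endloop
 endfacet
 facet normal 0.793 -0.595 -0.132
  outer loop
   vertex 3.5 3.0 2.5
   vertex 3.0 2.0 4.0
   vertex 2.0 1.0 2.5
  endloop
 endfacet
 facet normal 0.686 0.490 0.539
  outer loop
   vertex 3.5 3.0 2.5
   vertex 4.0 4.5 0.5
   vertex 2.0 4.0 3.5
  endloop
 endfacet
 facet normal 0.685 0.480 0.548
  outer loop
   vertex 3.5 3.0 2.5
   vertex 2.0 4.0 3.5
   vertex 3.0 2.0 4.0
  endloop
 endfacet
 facet normal -0.707 0.000 -0.707
  outer loop
   vertex 2.5 2.5 2.0
   vertex 4.0 4.5 0.5
   vertex 2.0 1.0 2.5
  endloop
 endfacet
 facet normal -0.885 0.147 -0.442
  outer loop
   vertex 2.5 2.5 2.0
   vertex 2.0 1.0 2.5
   vertex 2.0 4.0 3.5
  endloop
 endfacet
 facet normal -0.826 0.236 -0.511
  outer loop
   vertex 2.5 2.5 2.0
   vertex 2.0 4.0 3.5
   vertex 4.0 4.5 0.5
  endloop
 endfacet
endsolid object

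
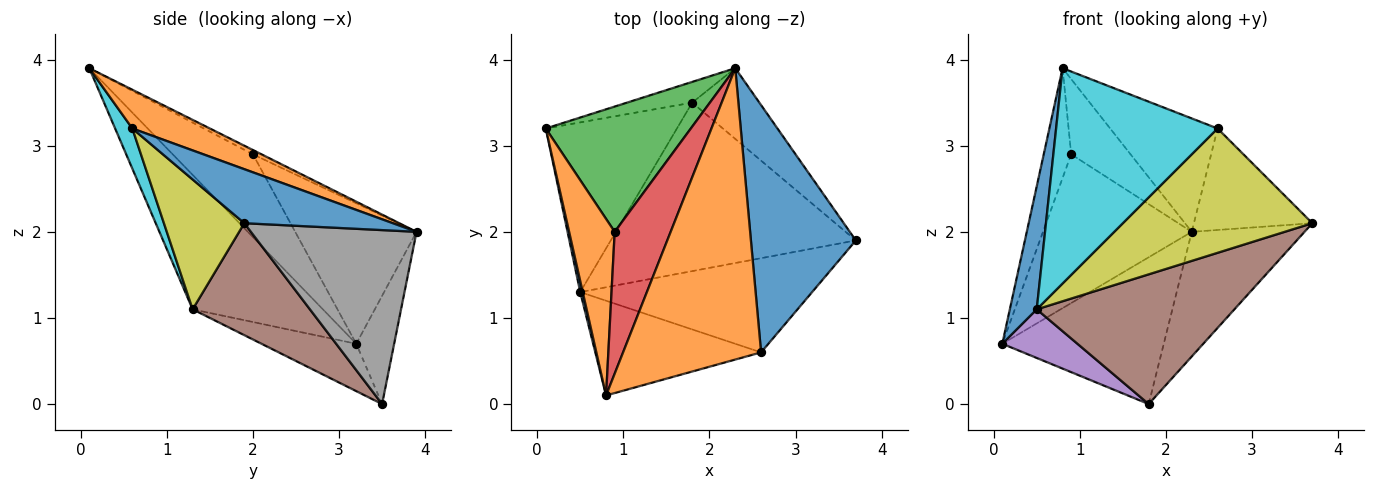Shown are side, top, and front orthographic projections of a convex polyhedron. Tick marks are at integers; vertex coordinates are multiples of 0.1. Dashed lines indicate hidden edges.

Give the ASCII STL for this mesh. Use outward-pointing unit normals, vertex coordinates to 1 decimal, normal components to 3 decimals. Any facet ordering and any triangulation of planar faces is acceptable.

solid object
 facet normal -0.979 -0.202 0.018
  outer loop
   vertex 0.5 1.3 1.1
   vertex 0.8 0.1 3.9
   vertex 0.1 3.2 0.7
  endloop
 endfacet
 facet normal -0.839 0.287 0.462
  outer loop
   vertex 0.9 2.0 2.9
   vertex 0.1 3.2 0.7
   vertex 0.8 0.1 3.9
  endloop
 endfacet
 facet normal -0.529 0.649 0.546
  outer loop
   vertex 0.9 2.0 2.9
   vertex 2.3 3.9 2.0
   vertex 0.1 3.2 0.7
  endloop
 endfacet
 facet normal -0.068 0.467 0.881
  outer loop
   vertex 0.9 2.0 2.9
   vertex 0.8 0.1 3.9
   vertex 2.3 3.9 2.0
  endloop
 endfacet
 facet normal -0.328 -0.260 -0.908
  outer loop
   vertex 1.8 3.5 0.0
   vertex 0.5 1.3 1.1
   vertex 0.1 3.2 0.7
  endloop
 endfacet
 facet normal 0.340 -0.574 -0.745
  outer loop
   vertex 1.8 3.5 0.0
   vertex 3.7 1.9 2.1
   vertex 0.5 1.3 1.1
  endloop
 endfacet
 facet normal -0.226 0.964 -0.136
  outer loop
   vertex 1.8 3.5 0.0
   vertex 0.1 3.2 0.7
   vertex 2.3 3.9 2.0
  endloop
 endfacet
 facet normal 0.788 0.536 -0.304
  outer loop
   vertex 1.8 3.5 0.0
   vertex 2.3 3.9 2.0
   vertex 3.7 1.9 2.1
  endloop
 endfacet
 facet normal 0.320 -0.755 -0.572
  outer loop
   vertex 2.6 0.6 3.2
   vertex 0.5 1.3 1.1
   vertex 3.7 1.9 2.1
  endloop
 endfacet
 facet normal 0.097 -0.911 -0.401
  outer loop
   vertex 2.6 0.6 3.2
   vertex 0.8 0.1 3.9
   vertex 0.5 1.3 1.1
  endloop
 endfacet
 facet normal 0.430 0.343 0.835
  outer loop
   vertex 2.6 0.6 3.2
   vertex 3.7 1.9 2.1
   vertex 2.3 3.9 2.0
  endloop
 endfacet
 facet normal 0.253 0.351 0.902
  outer loop
   vertex 2.6 0.6 3.2
   vertex 2.3 3.9 2.0
   vertex 0.8 0.1 3.9
  endloop
 endfacet
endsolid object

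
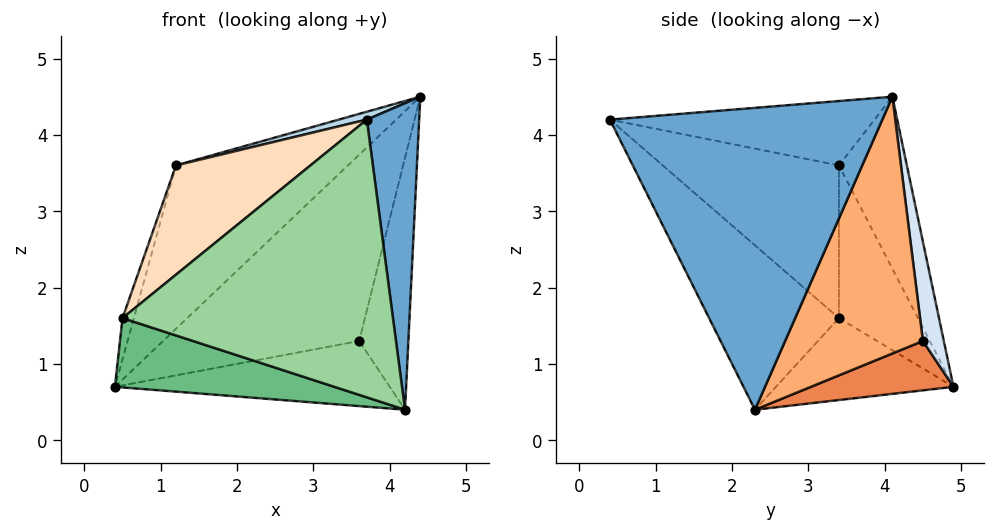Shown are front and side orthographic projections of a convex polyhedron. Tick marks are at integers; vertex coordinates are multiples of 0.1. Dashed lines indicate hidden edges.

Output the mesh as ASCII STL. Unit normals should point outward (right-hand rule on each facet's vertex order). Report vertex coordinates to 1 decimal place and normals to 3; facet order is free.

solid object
 facet normal 0.981 -0.189 0.035
  outer loop
   vertex 4.2 2.3 0.4
   vertex 4.4 4.1 4.5
   vertex 3.7 0.4 4.2
  endloop
 endfacet
 facet normal -0.317 0.804 0.503
  outer loop
   vertex 1.2 3.4 3.6
   vertex 4.4 4.1 4.5
   vertex 0.4 4.9 0.7
  endloop
 endfacet
 facet normal -0.265 -0.028 0.964
  outer loop
   vertex 1.2 3.4 3.6
   vertex 3.7 0.4 4.2
   vertex 4.4 4.1 4.5
  endloop
 endfacet
 facet normal 0.105 0.990 0.097
  outer loop
   vertex 3.6 4.5 1.3
   vertex 0.4 4.9 0.7
   vertex 4.4 4.1 4.5
  endloop
 endfacet
 facet normal 0.218 0.420 -0.881
  outer loop
   vertex 3.6 4.5 1.3
   vertex 4.2 2.3 0.4
   vertex 0.4 4.9 0.7
  endloop
 endfacet
 facet normal 0.925 0.330 -0.190
  outer loop
   vertex 3.6 4.5 1.3
   vertex 4.4 4.1 4.5
   vertex 4.2 2.3 0.4
  endloop
 endfacet
 facet normal -0.935 0.134 0.327
  outer loop
   vertex 0.5 3.4 1.6
   vertex 1.2 3.4 3.6
   vertex 0.4 4.9 0.7
  endloop
 endfacet
 facet normal -0.766 -0.585 0.268
  outer loop
   vertex 0.5 3.4 1.6
   vertex 3.7 0.4 4.2
   vertex 1.2 3.4 3.6
  endloop
 endfacet
 facet normal -0.397 -0.491 -0.775
  outer loop
   vertex 0.5 3.4 1.6
   vertex 0.4 4.9 0.7
   vertex 4.2 2.3 0.4
  endloop
 endfacet
 facet normal -0.386 -0.804 -0.453
  outer loop
   vertex 0.5 3.4 1.6
   vertex 4.2 2.3 0.4
   vertex 3.7 0.4 4.2
  endloop
 endfacet
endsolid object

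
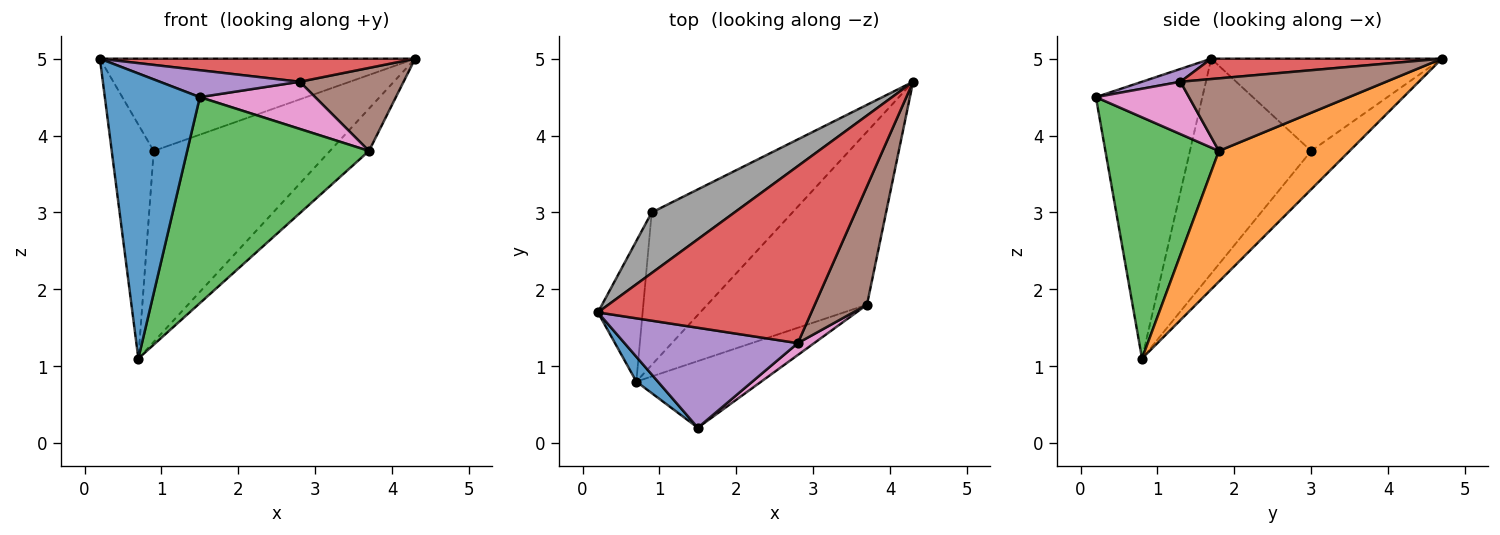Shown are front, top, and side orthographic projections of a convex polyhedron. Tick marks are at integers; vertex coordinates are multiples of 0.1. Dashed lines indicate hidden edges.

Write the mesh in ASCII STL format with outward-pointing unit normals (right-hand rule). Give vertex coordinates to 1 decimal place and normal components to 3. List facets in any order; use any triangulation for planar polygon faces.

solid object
 facet normal -0.745 -0.665 0.058
  outer loop
   vertex 0.7 0.8 1.1
   vertex 1.5 0.2 4.5
   vertex 0.2 1.7 5.0
  endloop
 endfacet
 facet normal 0.622 0.186 -0.760
  outer loop
   vertex 3.7 1.8 3.8
   vertex 0.7 0.8 1.1
   vertex 4.3 4.7 5.0
  endloop
 endfacet
 facet normal 0.511 -0.818 -0.265
  outer loop
   vertex 3.7 1.8 3.8
   vertex 1.5 0.2 4.5
   vertex 0.7 0.8 1.1
  endloop
 endfacet
 facet normal 0.094 -0.129 0.987
  outer loop
   vertex 2.8 1.3 4.7
   vertex 4.3 4.7 5.0
   vertex 0.2 1.7 5.0
  endloop
 endfacet
 facet normal 0.071 -0.259 0.963
  outer loop
   vertex 2.8 1.3 4.7
   vertex 0.2 1.7 5.0
   vertex 1.5 0.2 4.5
  endloop
 endfacet
 facet normal 0.751 -0.379 0.541
  outer loop
   vertex 2.8 1.3 4.7
   vertex 3.7 1.8 3.8
   vertex 4.3 4.7 5.0
  endloop
 endfacet
 facet normal 0.616 -0.764 0.192
  outer loop
   vertex 2.8 1.3 4.7
   vertex 1.5 0.2 4.5
   vertex 3.7 1.8 3.8
  endloop
 endfacet
 facet normal -0.522 0.713 0.468
  outer loop
   vertex 0.9 3.0 3.8
   vertex 0.2 1.7 5.0
   vertex 4.3 4.7 5.0
  endloop
 endfacet
 facet normal -0.927 0.321 -0.193
  outer loop
   vertex 0.9 3.0 3.8
   vertex 0.7 0.8 1.1
   vertex 0.2 1.7 5.0
  endloop
 endfacet
 facet normal -0.168 0.770 -0.615
  outer loop
   vertex 0.9 3.0 3.8
   vertex 4.3 4.7 5.0
   vertex 0.7 0.8 1.1
  endloop
 endfacet
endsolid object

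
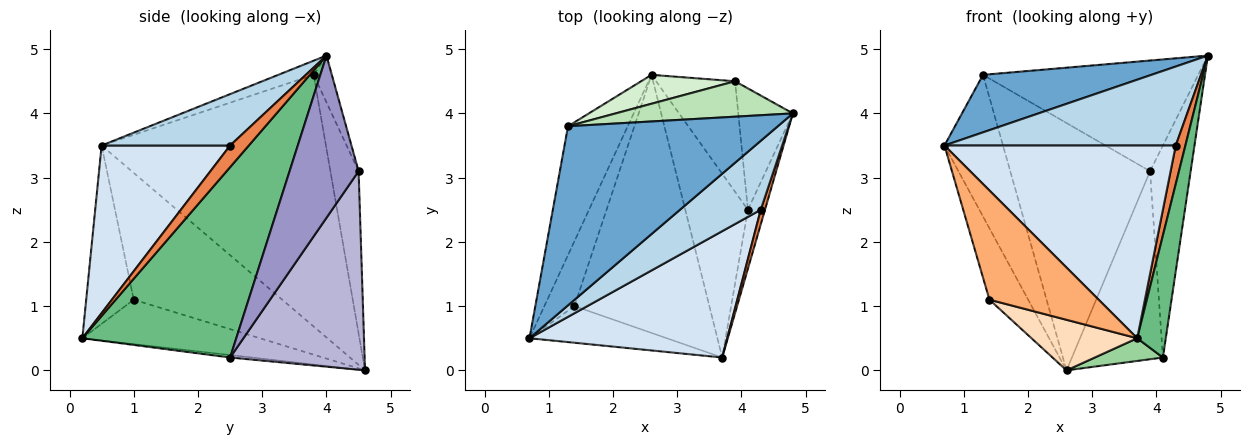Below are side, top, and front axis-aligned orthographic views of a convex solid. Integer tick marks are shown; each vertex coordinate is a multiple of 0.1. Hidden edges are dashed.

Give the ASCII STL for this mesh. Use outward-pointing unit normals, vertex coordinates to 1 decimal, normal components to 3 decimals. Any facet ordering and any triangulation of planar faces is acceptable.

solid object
 facet normal -0.064 -0.305 0.950
  outer loop
   vertex 1.3 3.8 4.6
   vertex 0.7 0.5 3.5
   vertex 4.8 4.0 4.9
  endloop
 endfacet
 facet normal -0.943 0.246 -0.224
  outer loop
   vertex 1.3 3.8 4.6
   vertex 2.6 4.6 0.0
   vertex 0.7 0.5 3.5
  endloop
 endfacet
 facet normal 0.386 -0.695 0.607
  outer loop
   vertex 4.3 2.5 3.5
   vertex 4.8 4.0 4.9
   vertex 0.7 0.5 3.5
  endloop
 endfacet
 facet normal 0.421 -0.758 0.497
  outer loop
   vertex 4.3 2.5 3.5
   vertex 0.7 0.5 3.5
   vertex 3.7 0.2 0.5
  endloop
 endfacet
 facet normal 0.876 -0.452 0.171
  outer loop
   vertex 4.3 2.5 3.5
   vertex 3.7 0.2 0.5
   vertex 4.8 4.0 4.9
  endloop
 endfacet
 facet normal -0.381 -0.876 -0.294
  outer loop
   vertex 1.4 1.0 1.1
   vertex 3.7 0.2 0.5
   vertex 0.7 0.5 3.5
  endloop
 endfacet
 facet normal -0.943 0.246 -0.224
  outer loop
   vertex 1.4 1.0 1.1
   vertex 0.7 0.5 3.5
   vertex 2.6 4.6 0.0
  endloop
 endfacet
 facet normal -0.307 -0.183 -0.934
  outer loop
   vertex 1.4 1.0 1.1
   vertex 2.6 4.6 0.0
   vertex 3.7 0.2 0.5
  endloop
 endfacet
 facet normal 0.979 -0.182 -0.088
  outer loop
   vertex 4.1 2.5 0.2
   vertex 4.8 4.0 4.9
   vertex 3.7 0.2 0.5
  endloop
 endfacet
 facet normal -0.039 -0.123 -0.992
  outer loop
   vertex 4.1 2.5 0.2
   vertex 3.7 0.2 0.5
   vertex 2.6 4.6 0.0
  endloop
 endfacet
 facet normal -0.080 0.949 0.304
  outer loop
   vertex 3.9 4.5 3.1
   vertex 1.3 3.8 4.6
   vertex 4.8 4.0 4.9
  endloop
 endfacet
 facet normal -0.197 0.974 0.114
  outer loop
   vertex 3.9 4.5 3.1
   vertex 2.6 4.6 0.0
   vertex 1.3 3.8 4.6
  endloop
 endfacet
 facet normal 0.828 0.487 -0.279
  outer loop
   vertex 3.9 4.5 3.1
   vertex 4.8 4.0 4.9
   vertex 4.1 2.5 0.2
  endloop
 endfacet
 facet normal 0.787 0.532 -0.313
  outer loop
   vertex 3.9 4.5 3.1
   vertex 4.1 2.5 0.2
   vertex 2.6 4.6 0.0
  endloop
 endfacet
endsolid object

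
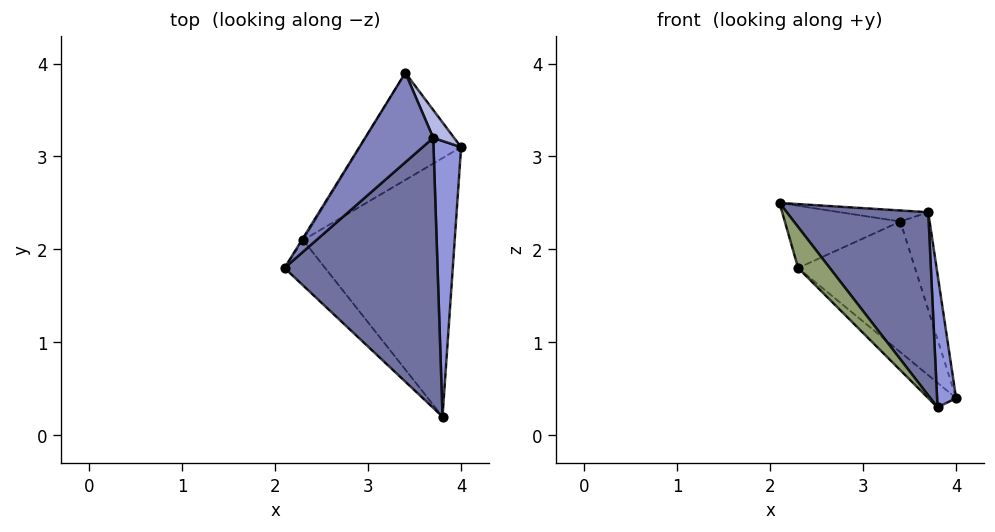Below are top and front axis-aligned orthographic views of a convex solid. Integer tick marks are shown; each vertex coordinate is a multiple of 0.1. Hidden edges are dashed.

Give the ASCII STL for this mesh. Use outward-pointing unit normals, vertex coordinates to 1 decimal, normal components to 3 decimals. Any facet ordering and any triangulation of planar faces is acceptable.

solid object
 facet normal 0.477 -0.493 0.727
  outer loop
   vertex 3.7 3.2 2.4
   vertex 2.1 1.8 2.5
   vertex 3.8 0.2 0.3
  endloop
 endfacet
 facet normal -0.045 0.122 0.991
  outer loop
   vertex 3.7 3.2 2.4
   vertex 3.4 3.9 2.3
   vertex 2.1 1.8 2.5
  endloop
 endfacet
 facet normal 0.986 -0.073 0.152
  outer loop
   vertex 3.7 3.2 2.4
   vertex 3.8 0.2 0.3
   vertex 4.0 3.1 0.4
  endloop
 endfacet
 facet normal 0.907 0.405 0.116
  outer loop
   vertex 3.7 3.2 2.4
   vertex 4.0 3.1 0.4
   vertex 3.4 3.9 2.3
  endloop
 endfacet
 facet normal -0.847 -0.357 -0.395
  outer loop
   vertex 2.3 2.1 1.8
   vertex 3.8 0.2 0.3
   vertex 2.1 1.8 2.5
  endloop
 endfacet
 facet normal -0.659 0.071 -0.749
  outer loop
   vertex 2.3 2.1 1.8
   vertex 4.0 3.1 0.4
   vertex 3.8 0.2 0.3
  endloop
 endfacet
 facet normal -0.851 0.525 -0.018
  outer loop
   vertex 2.3 2.1 1.8
   vertex 2.1 1.8 2.5
   vertex 3.4 3.9 2.3
  endloop
 endfacet
 facet normal -0.699 0.553 -0.454
  outer loop
   vertex 2.3 2.1 1.8
   vertex 3.4 3.9 2.3
   vertex 4.0 3.1 0.4
  endloop
 endfacet
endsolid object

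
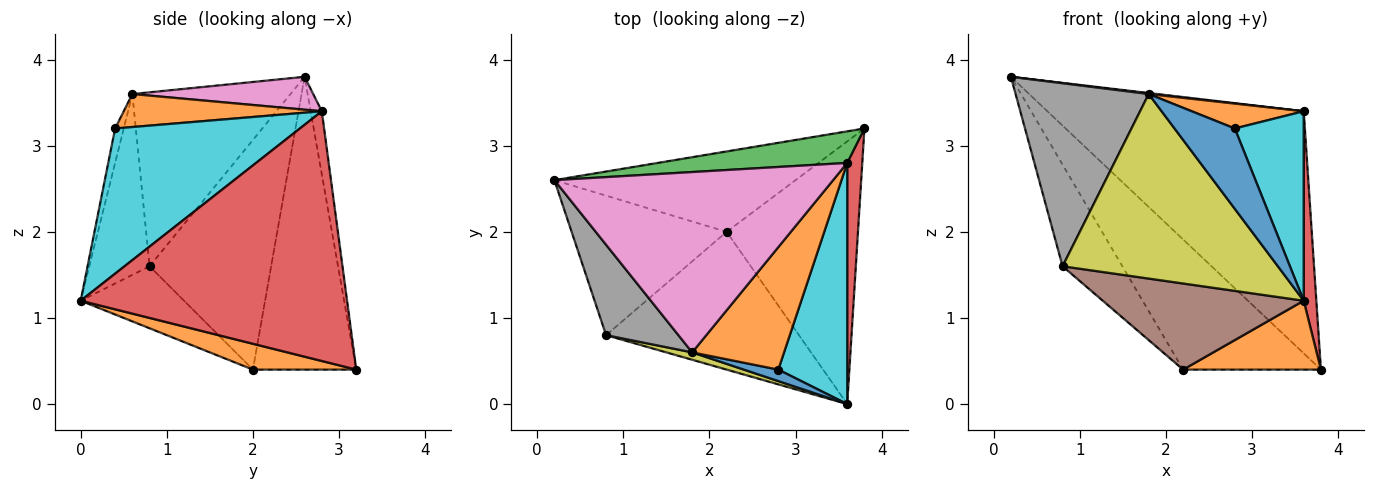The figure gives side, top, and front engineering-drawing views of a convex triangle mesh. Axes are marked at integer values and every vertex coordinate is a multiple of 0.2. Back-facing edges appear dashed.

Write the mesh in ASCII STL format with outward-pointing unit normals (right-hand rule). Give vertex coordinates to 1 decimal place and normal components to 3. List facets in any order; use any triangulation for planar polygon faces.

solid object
 facet normal -0.538 0.717 -0.443
  outer loop
   vertex 2.2 2.0 0.4
   vertex 0.2 2.6 3.8
   vertex 3.8 3.2 0.4
  endloop
 endfacet
 facet normal 0.187 -0.249 -0.950
  outer loop
   vertex 2.2 2.0 0.4
   vertex 3.8 3.2 0.4
   vertex 3.6 0.0 1.2
  endloop
 endfacet
 facet normal -0.043 0.991 0.129
  outer loop
   vertex 3.6 2.8 3.4
   vertex 3.8 3.2 0.4
   vertex 0.2 2.6 3.8
  endloop
 endfacet
 facet normal 0.997 -0.047 0.060
  outer loop
   vertex 3.6 2.8 3.4
   vertex 3.6 0.0 1.2
   vertex 3.8 3.2 0.4
  endloop
 endfacet
 facet normal -0.768 0.377 -0.518
  outer loop
   vertex 0.8 0.8 1.6
   vertex 0.2 2.6 3.8
   vertex 2.2 2.0 0.4
  endloop
 endfacet
 facet normal -0.263 -0.511 -0.818
  outer loop
   vertex 0.8 0.8 1.6
   vertex 2.2 2.0 0.4
   vertex 3.6 0.0 1.2
  endloop
 endfacet
 facet normal 0.117 -0.006 0.993
  outer loop
   vertex 1.8 0.6 3.6
   vertex 3.6 2.8 3.4
   vertex 0.2 2.6 3.8
  endloop
 endfacet
 facet normal -0.729 -0.614 0.303
  outer loop
   vertex 1.8 0.6 3.6
   vertex 0.2 2.6 3.8
   vertex 0.8 0.8 1.6
  endloop
 endfacet
 facet normal -0.269 -0.962 0.038
  outer loop
   vertex 1.8 0.6 3.6
   vertex 0.8 0.8 1.6
   vertex 3.6 0.0 1.2
  endloop
 endfacet
 facet normal 0.856 -0.319 0.406
  outer loop
   vertex 2.8 0.4 3.2
   vertex 3.6 0.0 1.2
   vertex 3.6 2.8 3.4
  endloop
 endfacet
 facet normal -0.140 -0.980 0.140
  outer loop
   vertex 2.8 0.4 3.2
   vertex 1.8 0.6 3.6
   vertex 3.6 0.0 1.2
  endloop
 endfacet
 facet normal 0.332 -0.188 0.924
  outer loop
   vertex 2.8 0.4 3.2
   vertex 3.6 2.8 3.4
   vertex 1.8 0.6 3.6
  endloop
 endfacet
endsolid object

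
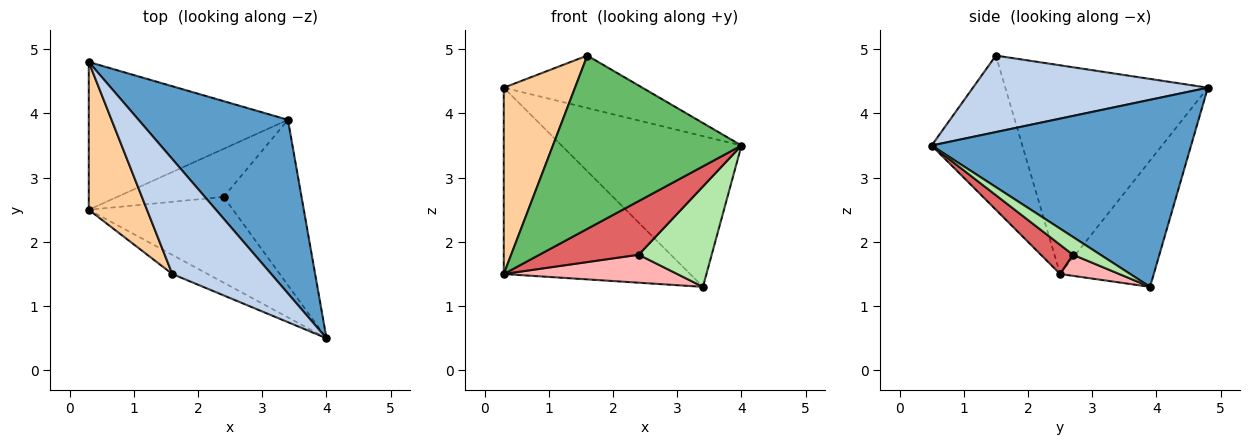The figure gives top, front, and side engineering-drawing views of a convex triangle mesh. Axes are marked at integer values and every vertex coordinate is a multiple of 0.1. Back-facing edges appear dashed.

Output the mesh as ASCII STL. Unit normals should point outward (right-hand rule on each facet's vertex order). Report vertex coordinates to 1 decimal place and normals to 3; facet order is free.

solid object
 facet normal 0.687 0.476 0.549
  outer loop
   vertex 3.4 3.9 1.3
   vertex 0.3 4.8 4.4
   vertex 4.0 0.5 3.5
  endloop
 endfacet
 facet normal 0.575 0.339 0.744
  outer loop
   vertex 1.6 1.5 4.9
   vertex 4.0 0.5 3.5
   vertex 0.3 4.8 4.4
  endloop
 endfacet
 facet normal -0.367 0.729 -0.578
  outer loop
   vertex 0.3 2.5 1.5
   vertex 0.3 4.8 4.4
   vertex 3.4 3.9 1.3
  endloop
 endfacet
 facet normal -0.912 -0.321 0.254
  outer loop
   vertex 0.3 2.5 1.5
   vertex 1.6 1.5 4.9
   vertex 0.3 4.8 4.4
  endloop
 endfacet
 facet normal -0.431 -0.897 -0.099
  outer loop
   vertex 0.3 2.5 1.5
   vertex 4.0 0.5 3.5
   vertex 1.6 1.5 4.9
  endloop
 endfacet
 facet normal 0.191 -0.509 -0.839
  outer loop
   vertex 2.4 2.7 1.8
   vertex 3.4 3.9 1.3
   vertex 4.0 0.5 3.5
  endloop
 endfacet
 facet normal 0.169 -0.523 -0.836
  outer loop
   vertex 2.4 2.7 1.8
   vertex 4.0 0.5 3.5
   vertex 0.3 2.5 1.5
  endloop
 endfacet
 facet normal 0.169 -0.496 -0.852
  outer loop
   vertex 2.4 2.7 1.8
   vertex 0.3 2.5 1.5
   vertex 3.4 3.9 1.3
  endloop
 endfacet
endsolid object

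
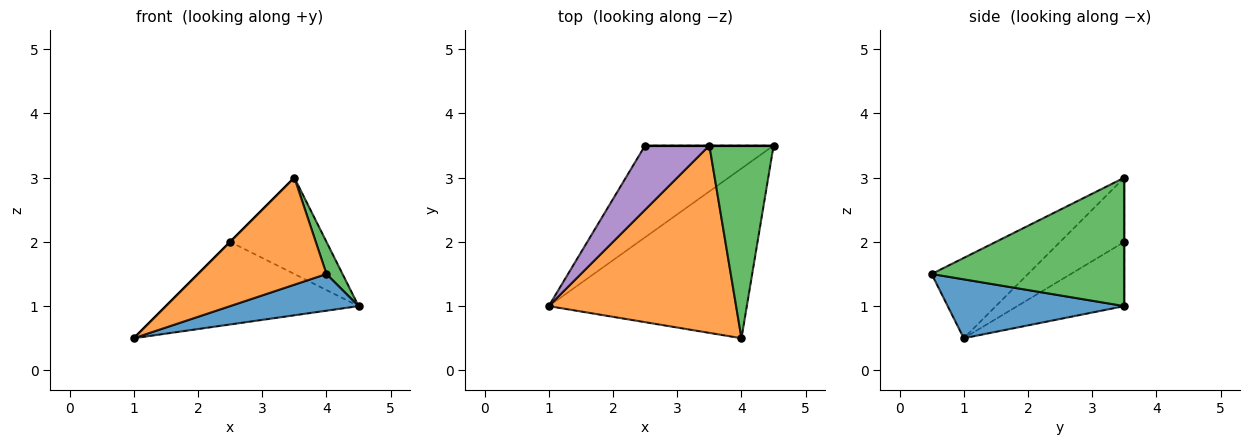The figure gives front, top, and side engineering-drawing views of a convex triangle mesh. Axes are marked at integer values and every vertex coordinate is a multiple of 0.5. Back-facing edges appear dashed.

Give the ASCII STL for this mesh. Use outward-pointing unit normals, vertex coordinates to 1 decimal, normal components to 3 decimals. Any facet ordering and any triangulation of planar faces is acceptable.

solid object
 facet normal 0.279 -0.203 -0.939
  outer loop
   vertex 4.0 0.5 1.5
   vertex 1.0 1.0 0.5
   vertex 4.5 3.5 1.0
  endloop
 endfacet
 facet normal -0.349 -0.465 0.814
  outer loop
   vertex 3.5 3.5 3.0
   vertex 1.0 1.0 0.5
   vertex 4.0 0.5 1.5
  endloop
 endfacet
 facet normal 0.892 -0.074 0.446
  outer loop
   vertex 3.5 3.5 3.0
   vertex 4.0 0.5 1.5
   vertex 4.5 3.5 1.0
  endloop
 endfacet
 facet normal -0.348 0.627 -0.697
  outer loop
   vertex 2.5 3.5 2.0
   vertex 4.5 3.5 1.0
   vertex 1.0 1.0 0.5
  endloop
 endfacet
 facet normal -0.707 0.000 0.707
  outer loop
   vertex 2.5 3.5 2.0
   vertex 1.0 1.0 0.5
   vertex 3.5 3.5 3.0
  endloop
 endfacet
 facet normal 0.000 1.000 0.000
  outer loop
   vertex 2.5 3.5 2.0
   vertex 3.5 3.5 3.0
   vertex 4.5 3.5 1.0
  endloop
 endfacet
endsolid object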